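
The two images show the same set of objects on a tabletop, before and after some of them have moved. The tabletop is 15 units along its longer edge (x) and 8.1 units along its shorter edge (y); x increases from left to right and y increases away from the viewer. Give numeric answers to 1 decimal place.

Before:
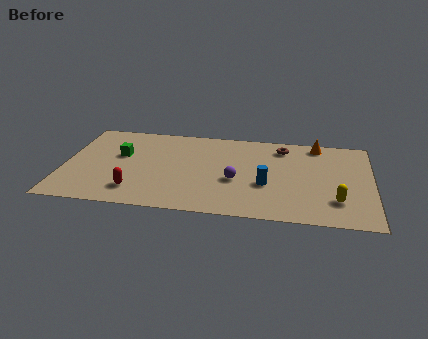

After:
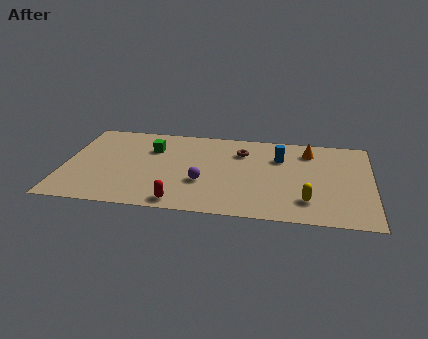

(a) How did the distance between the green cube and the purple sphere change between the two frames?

-2.1

Before: roughly 5.9 units apart; after: 3.8. That's 2.1 units closer together.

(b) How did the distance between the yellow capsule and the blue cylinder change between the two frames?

+0.5

They were about 3.5 units apart before and 4.0 after — 0.5 units further apart.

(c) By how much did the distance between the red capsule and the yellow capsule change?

-3.5

The distance was about 9.7 in the first image and 6.2 in the second, so they moved 3.5 units closer together.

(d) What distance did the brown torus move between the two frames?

2.1

The brown torus moved from about (10.6, 6.7) to (8.6, 6.0), a distance of √(2.0² + 0.7²) ≈ 2.1.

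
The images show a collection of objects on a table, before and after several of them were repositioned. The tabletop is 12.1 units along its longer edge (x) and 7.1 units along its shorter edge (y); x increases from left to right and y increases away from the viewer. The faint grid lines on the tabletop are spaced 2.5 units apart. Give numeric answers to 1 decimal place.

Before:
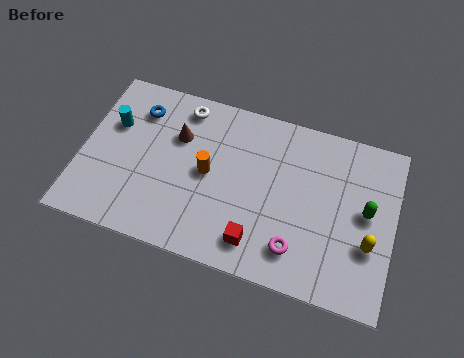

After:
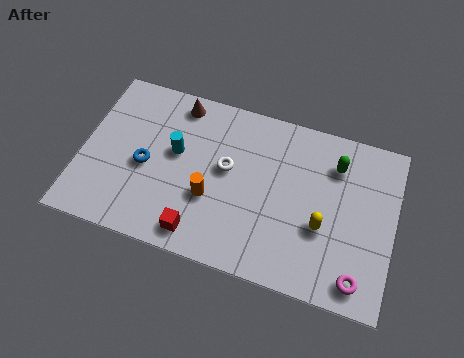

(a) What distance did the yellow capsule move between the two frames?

1.8

From (11.2, 2.5) to (9.4, 2.7), the yellow capsule covered √(1.8² + 0.2²) ≈ 1.8 units.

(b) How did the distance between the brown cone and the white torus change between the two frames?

+1.7

The distance was about 1.3 in the first image and 3.0 in the second, so they moved 1.7 units further apart.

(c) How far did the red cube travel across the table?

2.2

From (7.0, 1.3) to (4.8, 1.0), the red cube covered √(2.2² + 0.3²) ≈ 2.2 units.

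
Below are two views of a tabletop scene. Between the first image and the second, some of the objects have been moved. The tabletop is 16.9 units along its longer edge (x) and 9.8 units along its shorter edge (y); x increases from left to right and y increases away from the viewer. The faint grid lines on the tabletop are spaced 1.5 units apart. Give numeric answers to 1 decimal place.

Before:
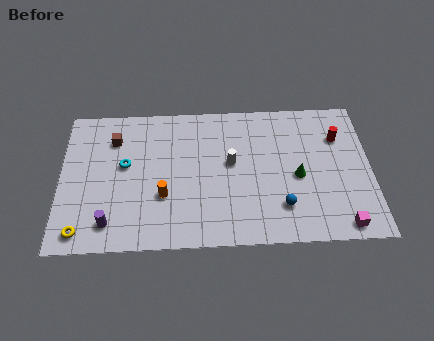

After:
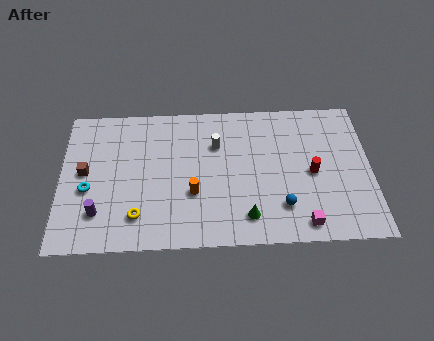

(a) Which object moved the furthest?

the green cone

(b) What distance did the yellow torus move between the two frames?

3.1

From (1.2, 1.2) to (4.2, 2.1), the yellow torus covered √(3.0² + 0.9²) ≈ 3.1 units.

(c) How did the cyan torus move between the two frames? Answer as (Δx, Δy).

(-2.0, -1.6)

From the two frames, the cyan torus sits at roughly (3.5, 5.6) before and (1.5, 4.0) after.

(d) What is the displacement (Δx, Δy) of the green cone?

(-2.8, -2.6)

The green cone was at about (12.9, 4.4) and moved to about (10.1, 1.8).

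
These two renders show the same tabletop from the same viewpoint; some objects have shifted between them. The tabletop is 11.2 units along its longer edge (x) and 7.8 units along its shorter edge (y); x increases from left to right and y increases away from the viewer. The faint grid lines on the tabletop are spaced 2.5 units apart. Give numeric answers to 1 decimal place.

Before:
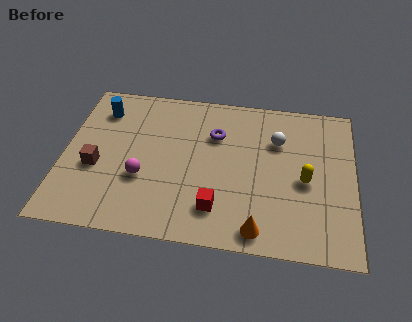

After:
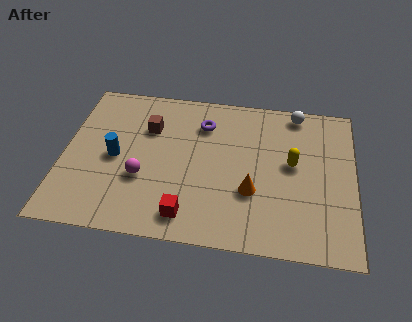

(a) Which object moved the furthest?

the brown cube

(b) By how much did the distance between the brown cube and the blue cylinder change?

-0.9

Before: roughly 3.0 units apart; after: 2.1. That's 0.9 units closer together.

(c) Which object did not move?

the magenta sphere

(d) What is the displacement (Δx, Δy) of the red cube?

(-1.1, -0.5)

The red cube was at about (6.0, 1.7) and moved to about (4.9, 1.2).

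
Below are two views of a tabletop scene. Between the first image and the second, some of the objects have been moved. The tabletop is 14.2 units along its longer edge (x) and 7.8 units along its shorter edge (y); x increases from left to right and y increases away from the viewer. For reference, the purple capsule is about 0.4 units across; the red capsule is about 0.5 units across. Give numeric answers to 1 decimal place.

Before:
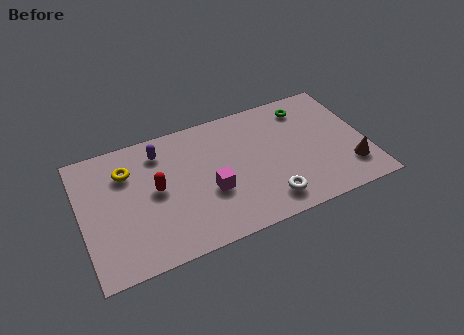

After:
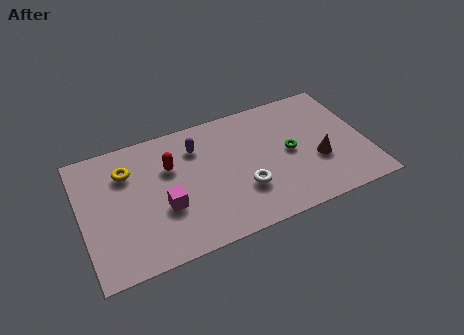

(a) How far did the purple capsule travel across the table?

1.8

The purple capsule was near (4.1, 6.3) before and (5.9, 5.9) after, so it travelled √(1.8² + 0.4²) ≈ 1.8 units.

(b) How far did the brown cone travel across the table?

1.8

From (13.2, 1.9) to (11.7, 2.9), the brown cone covered √(1.5² + 1.0²) ≈ 1.8 units.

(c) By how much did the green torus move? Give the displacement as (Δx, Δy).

(-1.1, -2.5)

The green torus started near (11.5, 6.4) and ended near (10.4, 3.9).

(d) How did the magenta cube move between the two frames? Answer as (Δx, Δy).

(-2.3, -0.1)

The magenta cube started near (6.3, 3.0) and ended near (4.0, 2.9).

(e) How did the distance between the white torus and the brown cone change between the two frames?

-0.4

Before: roughly 4.2 units apart; after: 3.8. That's 0.4 units closer together.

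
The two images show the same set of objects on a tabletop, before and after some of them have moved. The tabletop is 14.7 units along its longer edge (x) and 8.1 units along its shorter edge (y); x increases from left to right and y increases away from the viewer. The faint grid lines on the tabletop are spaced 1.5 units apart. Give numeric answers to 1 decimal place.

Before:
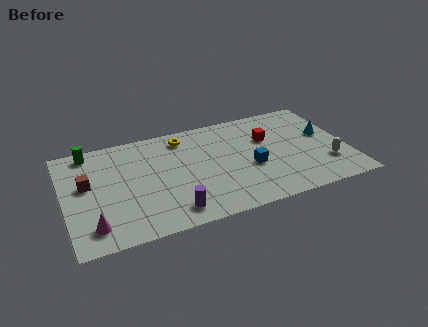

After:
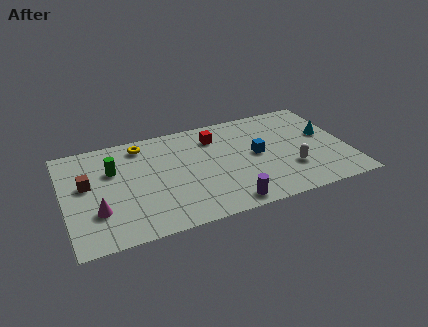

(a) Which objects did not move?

the brown cube and the cyan cone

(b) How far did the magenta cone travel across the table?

1.0

From (1.3, 1.5) to (1.6, 2.5), the magenta cone covered √(0.3² + 1.0²) ≈ 1.0 units.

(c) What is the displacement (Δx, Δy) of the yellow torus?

(-2.2, 0.1)

From the two frames, the yellow torus sits at roughly (6.4, 6.8) before and (4.2, 6.9) after.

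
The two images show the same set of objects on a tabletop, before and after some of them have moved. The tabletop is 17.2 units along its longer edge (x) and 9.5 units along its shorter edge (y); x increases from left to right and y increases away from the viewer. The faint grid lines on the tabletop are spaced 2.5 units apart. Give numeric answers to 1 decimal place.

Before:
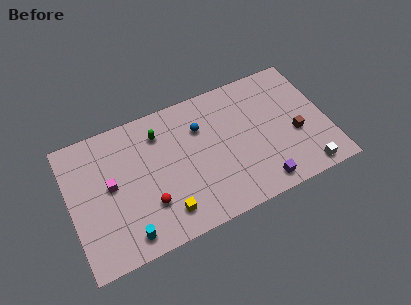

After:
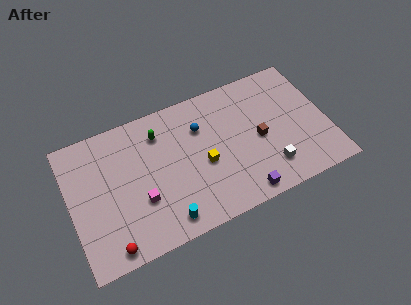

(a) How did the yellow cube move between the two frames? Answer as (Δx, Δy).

(2.8, 2.3)

The yellow cube was at about (6.0, 1.8) and moved to about (8.8, 4.1).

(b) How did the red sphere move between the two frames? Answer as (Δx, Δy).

(-2.8, -1.8)

From the two frames, the red sphere sits at roughly (5.0, 2.8) before and (2.2, 1.0) after.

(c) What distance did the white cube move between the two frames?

2.5

The white cube moved from about (15.3, 1.0) to (13.0, 2.1), a distance of √(2.3² + 1.1²) ≈ 2.5.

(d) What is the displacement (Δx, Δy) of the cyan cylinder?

(2.5, 0.0)

The cyan cylinder started near (3.4, 1.3) and ended near (5.9, 1.3).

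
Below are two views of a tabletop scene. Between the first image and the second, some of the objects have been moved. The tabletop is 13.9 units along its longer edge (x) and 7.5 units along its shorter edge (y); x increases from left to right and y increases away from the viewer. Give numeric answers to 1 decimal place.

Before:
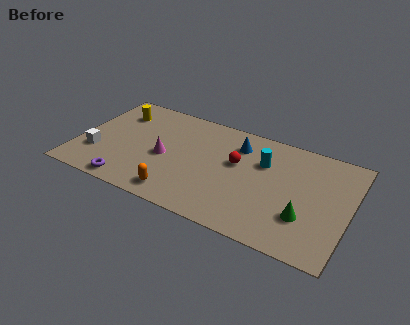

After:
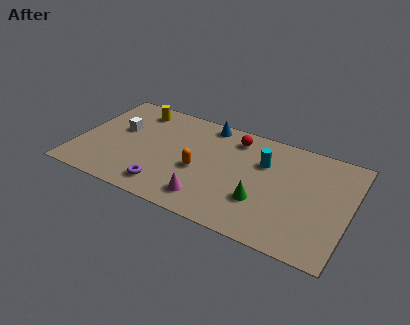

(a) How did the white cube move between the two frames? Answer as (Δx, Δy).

(0.9, 2.2)

The white cube started near (1.1, 2.3) and ended near (2.0, 4.5).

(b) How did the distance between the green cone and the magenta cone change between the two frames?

-4.6

They were about 7.4 units apart before and 2.8 after — 4.6 units closer together.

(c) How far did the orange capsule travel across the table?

2.2

The orange capsule was near (5.5, 1.1) before and (6.3, 3.2) after, so it travelled √(0.8² + 2.1²) ≈ 2.2 units.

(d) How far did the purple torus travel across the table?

1.9

The purple torus moved from about (3.0, 0.8) to (4.8, 1.3), a distance of √(1.8² + 0.5²) ≈ 1.9.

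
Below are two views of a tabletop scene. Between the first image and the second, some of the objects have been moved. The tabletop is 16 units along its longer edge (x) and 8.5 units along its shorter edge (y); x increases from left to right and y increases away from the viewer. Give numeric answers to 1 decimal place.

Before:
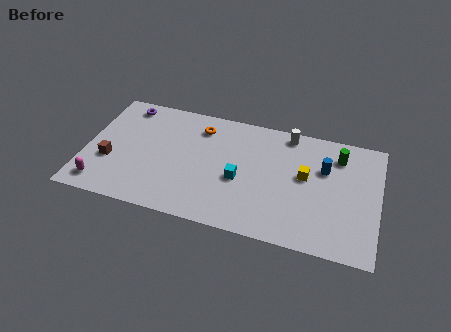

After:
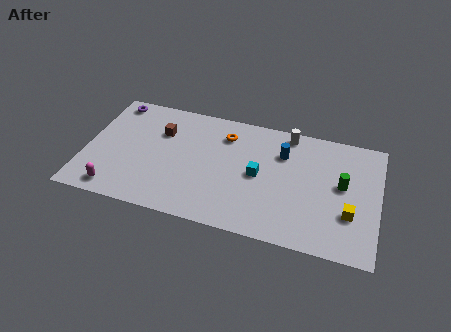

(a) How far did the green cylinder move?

2.0

The green cylinder was near (13.7, 6.7) before and (14.0, 4.7) after, so it travelled √(0.3² + 2.0²) ≈ 2.0 units.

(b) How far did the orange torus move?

1.4

From (6.1, 6.8) to (7.5, 6.6), the orange torus covered √(1.4² + 0.2²) ≈ 1.4 units.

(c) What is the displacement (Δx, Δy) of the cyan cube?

(1.0, 0.6)

The cyan cube started near (8.5, 3.6) and ended near (9.5, 4.2).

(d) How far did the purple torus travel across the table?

0.7

The purple torus moved from about (1.9, 7.4) to (1.2, 7.5), a distance of √(0.7² + 0.1²) ≈ 0.7.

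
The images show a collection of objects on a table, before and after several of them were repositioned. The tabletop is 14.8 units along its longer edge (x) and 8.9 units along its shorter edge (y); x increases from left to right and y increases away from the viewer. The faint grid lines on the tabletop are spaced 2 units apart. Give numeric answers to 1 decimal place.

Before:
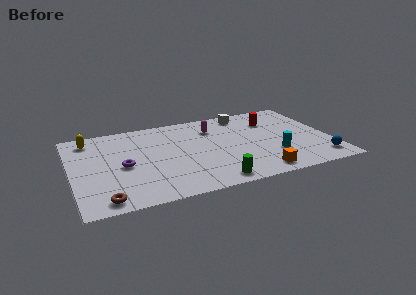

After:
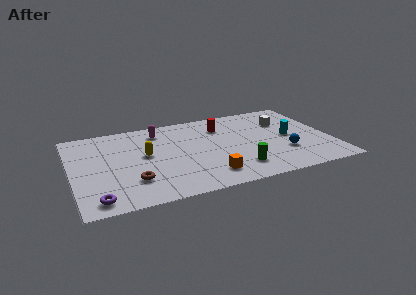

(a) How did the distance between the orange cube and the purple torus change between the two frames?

-1.7

They were about 8.0 units apart before and 6.3 after — 1.7 units closer together.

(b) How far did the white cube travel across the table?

2.7

The white cube was near (10.2, 7.7) before and (12.4, 6.2) after, so it travelled √(2.2² + 1.5²) ≈ 2.7 units.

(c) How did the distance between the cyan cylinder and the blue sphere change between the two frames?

-1.1

Before: roughly 2.8 units apart; after: 1.7. That's 1.1 units closer together.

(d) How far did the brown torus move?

2.2

The brown torus was near (1.6, 1.0) before and (3.3, 2.4) after, so it travelled √(1.7² + 1.4²) ≈ 2.2 units.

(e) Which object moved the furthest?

the yellow capsule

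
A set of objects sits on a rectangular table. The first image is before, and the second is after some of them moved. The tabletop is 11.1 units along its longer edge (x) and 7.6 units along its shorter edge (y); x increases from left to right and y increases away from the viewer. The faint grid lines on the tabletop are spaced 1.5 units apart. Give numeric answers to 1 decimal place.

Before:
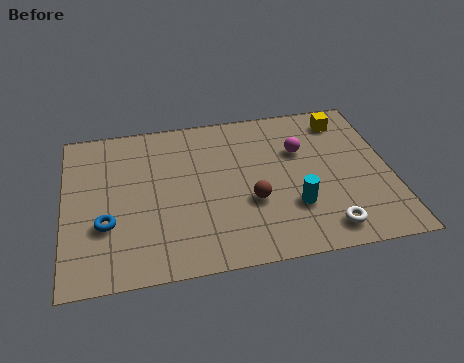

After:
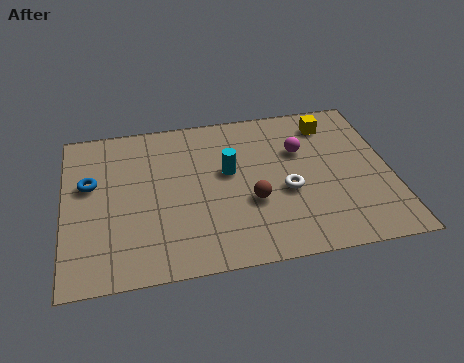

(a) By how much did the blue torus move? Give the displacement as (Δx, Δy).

(-0.5, 2.0)

From the two frames, the blue torus sits at roughly (1.4, 2.6) before and (0.9, 4.6) after.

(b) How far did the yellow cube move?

0.5

The yellow cube moved from about (9.7, 6.3) to (9.2, 6.2), a distance of √(0.5² + 0.1²) ≈ 0.5.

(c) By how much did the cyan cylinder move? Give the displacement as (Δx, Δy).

(-2.1, 2.1)

The cyan cylinder started near (7.7, 2.3) and ended near (5.6, 4.4).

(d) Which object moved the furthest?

the cyan cylinder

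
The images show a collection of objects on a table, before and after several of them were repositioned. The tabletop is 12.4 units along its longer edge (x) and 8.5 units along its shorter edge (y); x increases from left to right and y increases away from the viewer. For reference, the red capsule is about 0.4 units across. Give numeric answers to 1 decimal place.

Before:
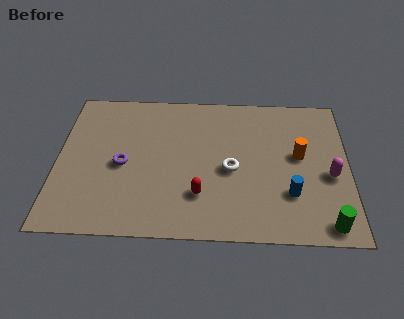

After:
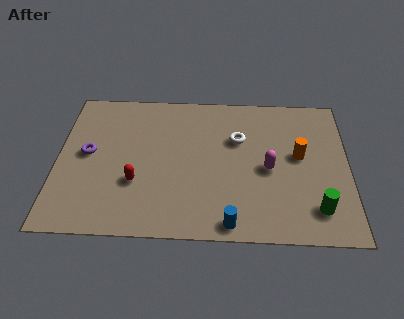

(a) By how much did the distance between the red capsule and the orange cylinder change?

+2.3

Before: roughly 4.8 units apart; after: 7.1. That's 2.3 units further apart.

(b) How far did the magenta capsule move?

2.6

The magenta capsule moved from about (11.6, 3.6) to (9.0, 3.9), a distance of √(2.6² + 0.3²) ≈ 2.6.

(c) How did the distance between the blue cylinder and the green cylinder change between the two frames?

+1.5

They were about 2.2 units apart before and 3.7 after — 1.5 units further apart.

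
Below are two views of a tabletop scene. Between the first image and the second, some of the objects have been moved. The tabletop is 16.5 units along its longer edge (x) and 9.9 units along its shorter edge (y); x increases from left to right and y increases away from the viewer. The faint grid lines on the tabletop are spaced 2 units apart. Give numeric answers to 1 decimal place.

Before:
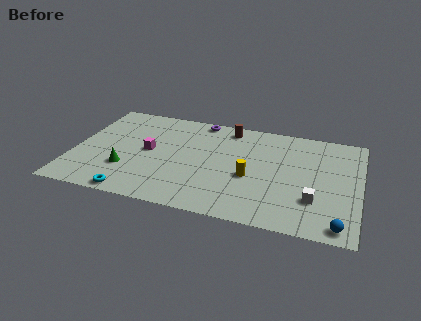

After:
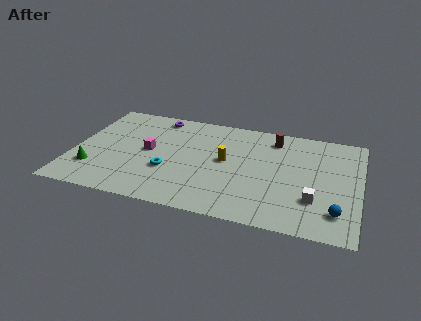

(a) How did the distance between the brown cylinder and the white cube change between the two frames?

-1.9

The distance was about 7.8 in the first image and 5.9 in the second, so they moved 1.9 units closer together.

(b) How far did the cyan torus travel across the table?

3.2

The cyan torus moved from about (3.8, 0.8) to (5.6, 3.5), a distance of √(1.8² + 2.7²) ≈ 3.2.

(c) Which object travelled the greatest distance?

the cyan torus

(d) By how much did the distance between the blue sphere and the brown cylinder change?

-3.0

Before: roughly 10.2 units apart; after: 7.2. That's 3.0 units closer together.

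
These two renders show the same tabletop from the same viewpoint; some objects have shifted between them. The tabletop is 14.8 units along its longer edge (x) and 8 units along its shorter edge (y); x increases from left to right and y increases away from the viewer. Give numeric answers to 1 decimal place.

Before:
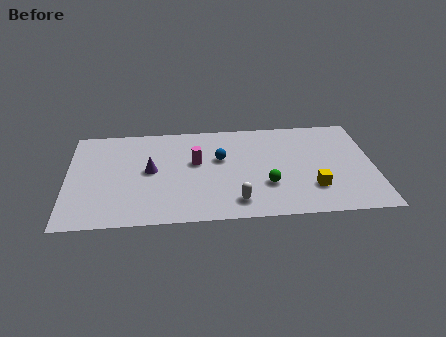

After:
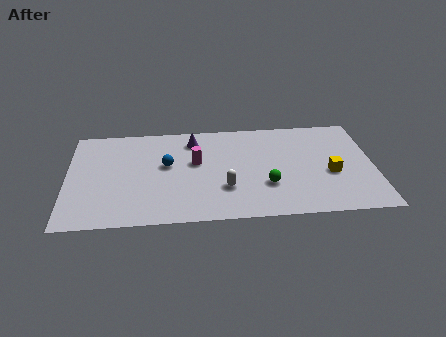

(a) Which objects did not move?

the green sphere and the magenta cylinder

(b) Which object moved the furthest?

the purple cone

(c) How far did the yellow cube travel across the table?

1.4

The yellow cube was near (11.8, 2.2) before and (12.7, 3.3) after, so it travelled √(0.9² + 1.1²) ≈ 1.4 units.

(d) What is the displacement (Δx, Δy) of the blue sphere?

(-2.6, -0.3)

From the two frames, the blue sphere sits at roughly (7.4, 4.9) before and (4.8, 4.6) after.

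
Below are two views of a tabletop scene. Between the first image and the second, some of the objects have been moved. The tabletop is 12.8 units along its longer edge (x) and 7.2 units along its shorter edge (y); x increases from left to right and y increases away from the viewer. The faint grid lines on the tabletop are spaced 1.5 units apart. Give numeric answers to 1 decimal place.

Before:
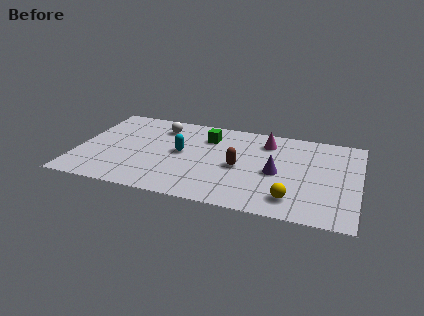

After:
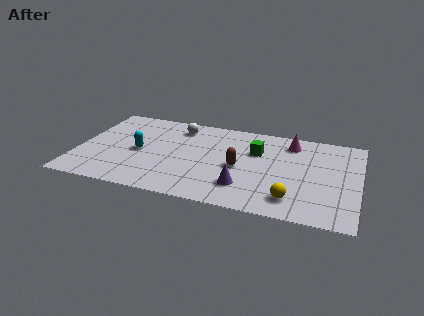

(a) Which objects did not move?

the yellow sphere and the brown capsule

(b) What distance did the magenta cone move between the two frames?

1.1

The magenta cone moved from about (8.5, 5.7) to (9.6, 5.9), a distance of √(1.1² + 0.2²) ≈ 1.1.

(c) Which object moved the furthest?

the green cube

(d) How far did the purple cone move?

2.1

From (9.1, 3.3) to (7.7, 1.8), the purple cone covered √(1.4² + 1.5²) ≈ 2.1 units.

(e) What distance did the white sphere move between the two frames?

0.8

From (3.6, 5.7) to (4.4, 5.9), the white sphere covered √(0.8² + 0.2²) ≈ 0.8 units.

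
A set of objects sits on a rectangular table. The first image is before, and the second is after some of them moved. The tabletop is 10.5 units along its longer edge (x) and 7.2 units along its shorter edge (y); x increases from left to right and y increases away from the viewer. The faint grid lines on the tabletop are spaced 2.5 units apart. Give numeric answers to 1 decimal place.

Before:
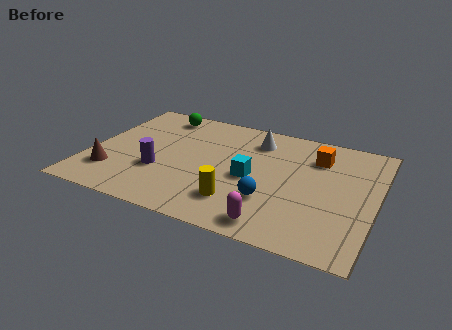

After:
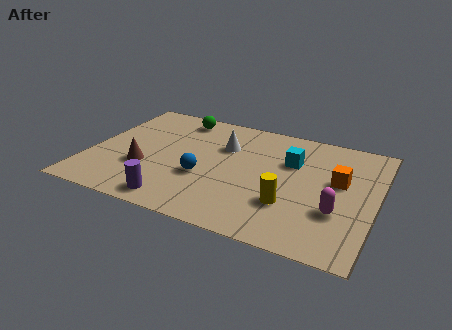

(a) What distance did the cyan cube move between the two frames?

2.0

The cyan cube moved from about (6.0, 3.3) to (7.3, 4.8), a distance of √(1.3² + 1.5²) ≈ 2.0.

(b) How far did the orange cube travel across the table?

1.5

The orange cube was near (8.2, 5.4) before and (9.1, 4.2) after, so it travelled √(0.9² + 1.2²) ≈ 1.5 units.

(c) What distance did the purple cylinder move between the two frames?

1.8

The purple cylinder was near (2.7, 2.5) before and (3.5, 0.9) after, so it travelled √(0.8² + 1.6²) ≈ 1.8 units.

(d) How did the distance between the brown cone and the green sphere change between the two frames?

-0.8

Before: roughly 4.6 units apart; after: 3.8. That's 0.8 units closer together.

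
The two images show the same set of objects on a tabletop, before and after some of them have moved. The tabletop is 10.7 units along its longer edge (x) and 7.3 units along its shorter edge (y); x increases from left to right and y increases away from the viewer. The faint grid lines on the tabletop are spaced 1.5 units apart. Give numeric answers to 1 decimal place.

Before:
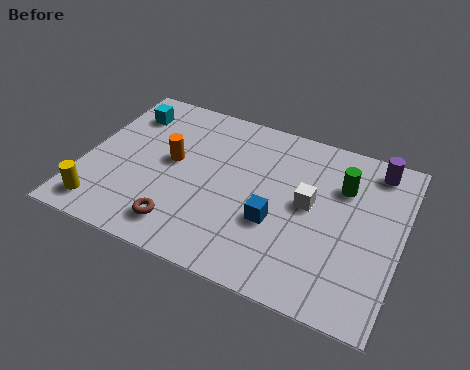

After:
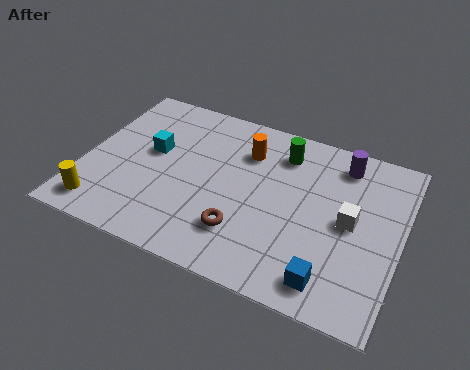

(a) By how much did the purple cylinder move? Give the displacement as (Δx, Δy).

(-1.1, -0.2)

From the two frames, the purple cylinder sits at roughly (9.6, 6.3) before and (8.5, 6.1) after.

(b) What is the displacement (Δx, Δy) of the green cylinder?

(-2.1, 0.7)

The green cylinder was at about (8.6, 5.1) and moved to about (6.5, 5.8).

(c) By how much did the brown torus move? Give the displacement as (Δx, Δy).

(2.0, 0.6)

The brown torus was at about (3.6, 1.3) and moved to about (5.6, 1.9).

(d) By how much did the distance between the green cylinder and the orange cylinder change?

-4.5

They were about 5.8 units apart before and 1.3 after — 4.5 units closer together.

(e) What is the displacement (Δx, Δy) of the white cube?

(1.4, -0.2)

The white cube was at about (7.6, 3.9) and moved to about (9.0, 3.7).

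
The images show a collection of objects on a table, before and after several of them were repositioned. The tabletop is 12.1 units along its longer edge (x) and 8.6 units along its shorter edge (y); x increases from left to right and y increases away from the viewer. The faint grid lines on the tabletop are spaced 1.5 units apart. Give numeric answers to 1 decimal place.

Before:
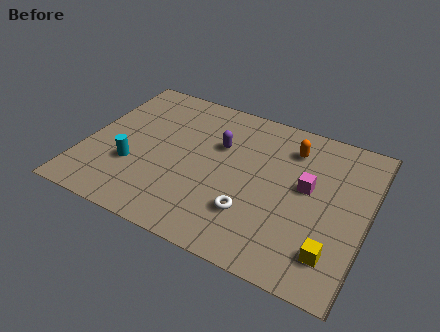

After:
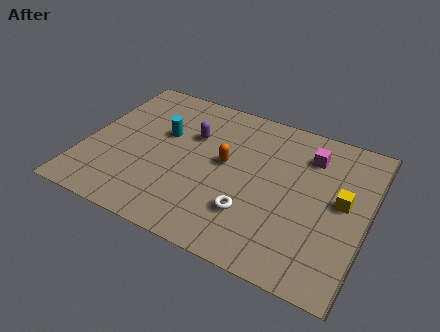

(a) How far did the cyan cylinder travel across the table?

2.6

The cyan cylinder moved from about (2.2, 2.9) to (3.2, 5.3), a distance of √(1.0² + 2.4²) ≈ 2.6.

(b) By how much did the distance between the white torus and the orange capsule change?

-1.8

They were about 4.5 units apart before and 2.7 after — 1.8 units closer together.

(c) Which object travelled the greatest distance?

the orange capsule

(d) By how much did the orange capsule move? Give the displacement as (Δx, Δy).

(-2.6, -2.0)

The orange capsule was at about (8.6, 6.7) and moved to about (6.0, 4.7).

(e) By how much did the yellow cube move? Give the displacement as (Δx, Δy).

(0.1, 2.8)

From the two frames, the yellow cube sits at roughly (10.9, 1.8) before and (11.0, 4.6) after.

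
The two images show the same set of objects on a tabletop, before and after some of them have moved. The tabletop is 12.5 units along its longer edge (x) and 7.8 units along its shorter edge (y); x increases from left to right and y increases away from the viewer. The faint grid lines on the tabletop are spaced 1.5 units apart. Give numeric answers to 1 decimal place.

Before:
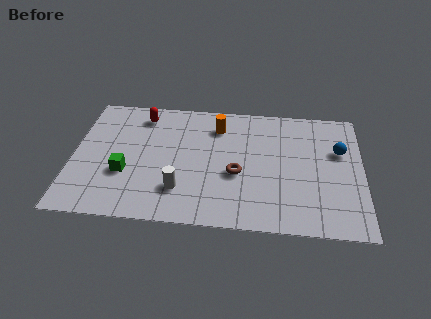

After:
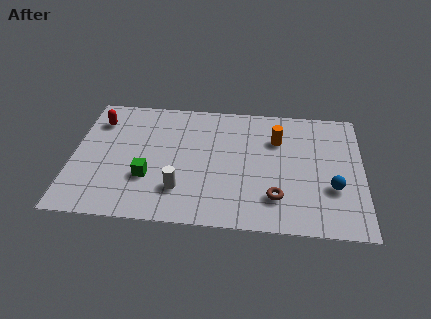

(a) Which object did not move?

the white cylinder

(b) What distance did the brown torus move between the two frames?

2.1

From (7.1, 3.2) to (8.8, 1.9), the brown torus covered √(1.7² + 1.3²) ≈ 2.1 units.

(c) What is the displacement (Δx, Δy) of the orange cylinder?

(2.6, -0.6)

The orange cylinder started near (6.2, 6.1) and ended near (8.8, 5.5).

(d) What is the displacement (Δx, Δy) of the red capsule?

(-1.9, -0.5)

From the two frames, the red capsule sits at roughly (2.9, 6.5) before and (1.0, 6.0) after.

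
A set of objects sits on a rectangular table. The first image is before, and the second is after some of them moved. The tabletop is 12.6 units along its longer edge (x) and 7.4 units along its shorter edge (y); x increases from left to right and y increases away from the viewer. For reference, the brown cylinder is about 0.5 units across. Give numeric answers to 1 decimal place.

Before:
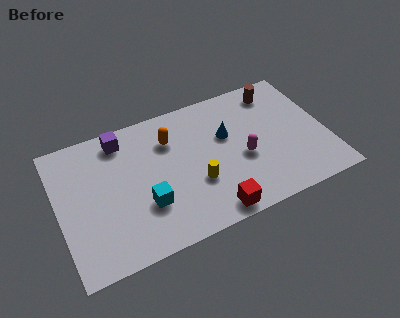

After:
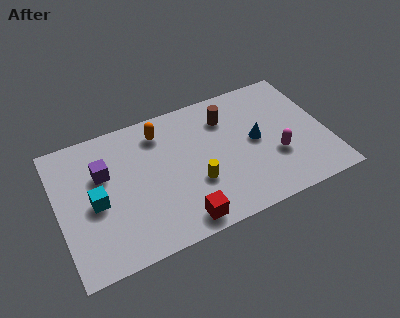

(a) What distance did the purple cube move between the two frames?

1.8

From (3.2, 6.3) to (2.2, 4.8), the purple cube covered √(1.0² + 1.5²) ≈ 1.8 units.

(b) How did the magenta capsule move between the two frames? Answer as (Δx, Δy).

(1.5, -0.5)

The magenta capsule started near (8.6, 3.1) and ended near (10.1, 2.6).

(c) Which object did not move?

the yellow cylinder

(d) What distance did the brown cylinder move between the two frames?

2.6

The brown cylinder moved from about (10.6, 6.2) to (8.1, 5.6), a distance of √(2.5² + 0.6²) ≈ 2.6.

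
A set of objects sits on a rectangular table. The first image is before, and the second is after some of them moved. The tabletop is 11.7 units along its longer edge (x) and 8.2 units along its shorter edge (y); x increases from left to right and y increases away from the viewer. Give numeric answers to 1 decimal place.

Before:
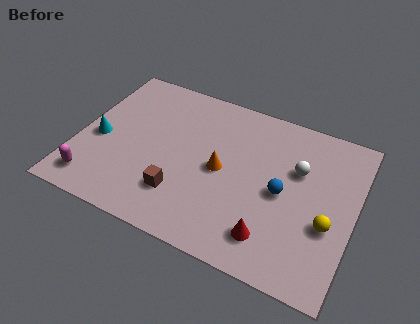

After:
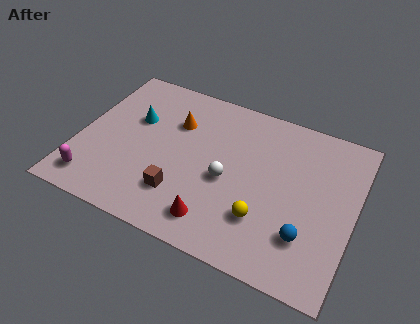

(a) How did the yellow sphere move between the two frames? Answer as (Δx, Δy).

(-2.6, -0.8)

From the two frames, the yellow sphere sits at roughly (10.7, 3.1) before and (8.1, 2.3) after.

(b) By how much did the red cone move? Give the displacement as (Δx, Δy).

(-2.3, -0.2)

The red cone was at about (8.5, 1.6) and moved to about (6.2, 1.4).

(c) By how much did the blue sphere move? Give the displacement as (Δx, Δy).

(1.2, -1.7)

The blue sphere started near (8.7, 3.9) and ended near (9.9, 2.2).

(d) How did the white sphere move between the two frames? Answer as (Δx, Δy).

(-2.8, -1.7)

The white sphere started near (9.2, 5.3) and ended near (6.4, 3.6).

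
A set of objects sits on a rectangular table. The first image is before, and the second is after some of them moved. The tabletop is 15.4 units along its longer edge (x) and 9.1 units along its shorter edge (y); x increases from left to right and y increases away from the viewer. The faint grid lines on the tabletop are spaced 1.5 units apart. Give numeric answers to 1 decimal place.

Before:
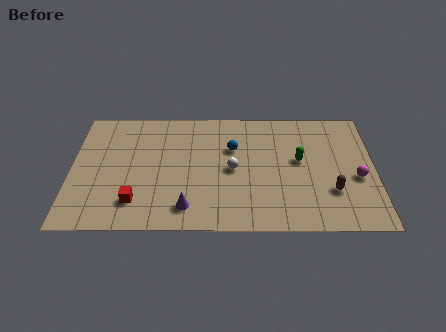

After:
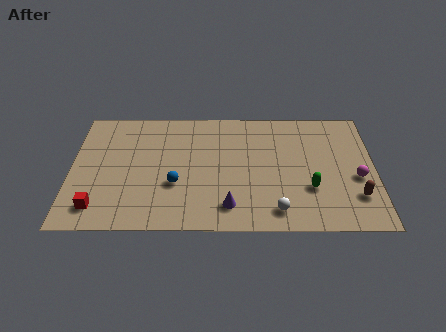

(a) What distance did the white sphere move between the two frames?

3.7

The white sphere moved from about (8.2, 4.4) to (10.4, 1.4), a distance of √(2.2² + 3.0²) ≈ 3.7.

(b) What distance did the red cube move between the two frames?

1.9

The red cube moved from about (3.3, 2.0) to (1.4, 1.6), a distance of √(1.9² + 0.4²) ≈ 1.9.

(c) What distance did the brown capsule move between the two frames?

1.3

The brown capsule was near (13.2, 2.8) before and (14.4, 2.4) after, so it travelled √(1.2² + 0.4²) ≈ 1.3 units.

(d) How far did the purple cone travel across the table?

2.1

From (5.9, 1.6) to (8.0, 1.7), the purple cone covered √(2.1² + 0.1²) ≈ 2.1 units.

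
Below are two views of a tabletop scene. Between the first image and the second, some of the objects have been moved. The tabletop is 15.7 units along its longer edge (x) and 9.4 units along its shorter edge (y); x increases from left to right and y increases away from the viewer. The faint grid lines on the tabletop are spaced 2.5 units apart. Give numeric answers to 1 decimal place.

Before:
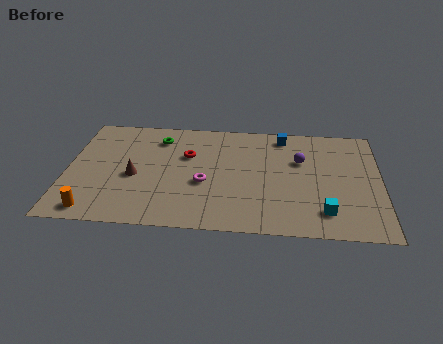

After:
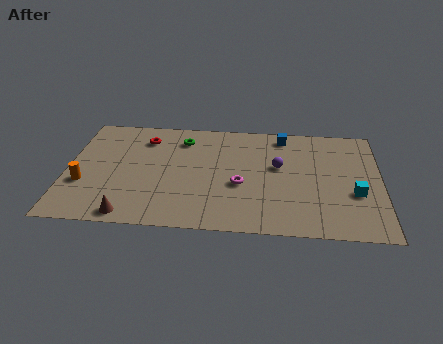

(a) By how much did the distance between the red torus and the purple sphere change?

+1.4

The distance was about 5.7 in the first image and 7.1 in the second, so they moved 1.4 units further apart.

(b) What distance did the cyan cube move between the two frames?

2.2

From (12.9, 1.9) to (14.4, 3.5), the cyan cube covered √(1.5² + 1.6²) ≈ 2.2 units.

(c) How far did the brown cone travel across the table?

3.2

The brown cone moved from about (3.4, 4.1) to (3.3, 0.9), a distance of √(0.1² + 3.2²) ≈ 3.2.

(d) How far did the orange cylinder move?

2.3

The orange cylinder moved from about (1.5, 1.1) to (0.9, 3.3), a distance of √(0.6² + 2.2²) ≈ 2.3.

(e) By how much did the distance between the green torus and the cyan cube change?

-0.5

They were about 10.1 units apart before and 9.6 after — 0.5 units closer together.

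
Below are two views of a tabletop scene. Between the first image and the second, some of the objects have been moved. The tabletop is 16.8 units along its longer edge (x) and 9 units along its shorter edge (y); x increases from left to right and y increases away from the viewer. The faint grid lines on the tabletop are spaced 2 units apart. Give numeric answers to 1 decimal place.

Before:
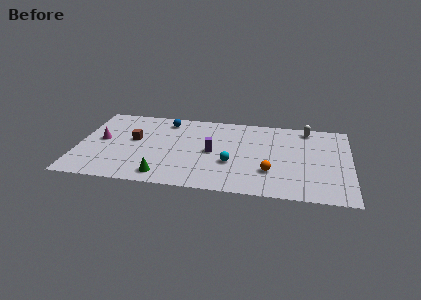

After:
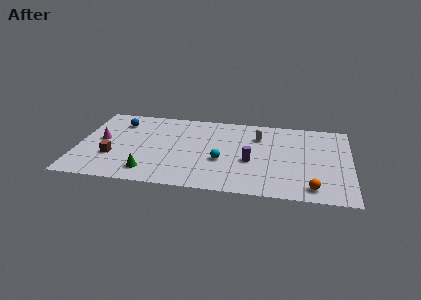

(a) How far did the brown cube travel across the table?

2.4

The brown cube moved from about (3.4, 5.1) to (2.2, 3.0), a distance of √(1.2² + 2.1²) ≈ 2.4.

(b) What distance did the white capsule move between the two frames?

3.3

From (14.1, 7.9) to (11.1, 6.6), the white capsule covered √(3.0² + 1.3²) ≈ 3.3 units.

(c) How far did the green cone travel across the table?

0.9

The green cone was near (5.4, 1.3) before and (4.5, 1.6) after, so it travelled √(0.9² + 0.3²) ≈ 0.9 units.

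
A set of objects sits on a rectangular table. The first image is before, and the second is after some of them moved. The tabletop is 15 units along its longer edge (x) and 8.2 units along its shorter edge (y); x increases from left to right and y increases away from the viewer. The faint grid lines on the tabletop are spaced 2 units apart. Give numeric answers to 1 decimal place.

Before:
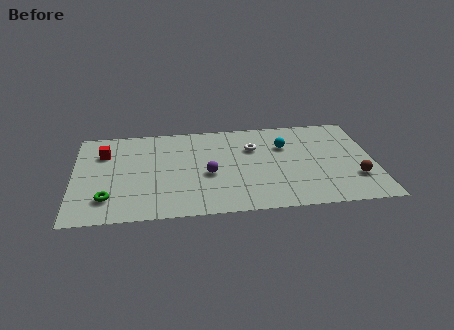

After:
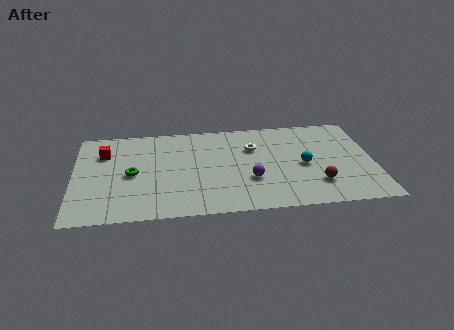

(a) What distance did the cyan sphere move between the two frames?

2.0

The cyan sphere moved from about (10.6, 5.6) to (11.5, 3.8), a distance of √(0.9² + 1.8²) ≈ 2.0.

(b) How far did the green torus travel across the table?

2.3

The green torus was near (1.7, 1.9) before and (2.9, 3.9) after, so it travelled √(1.2² + 2.0²) ≈ 2.3 units.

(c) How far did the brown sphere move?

1.9

The brown sphere was near (14.0, 2.4) before and (12.1, 2.1) after, so it travelled √(1.9² + 0.3²) ≈ 1.9 units.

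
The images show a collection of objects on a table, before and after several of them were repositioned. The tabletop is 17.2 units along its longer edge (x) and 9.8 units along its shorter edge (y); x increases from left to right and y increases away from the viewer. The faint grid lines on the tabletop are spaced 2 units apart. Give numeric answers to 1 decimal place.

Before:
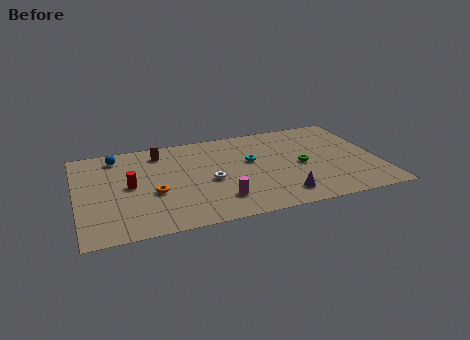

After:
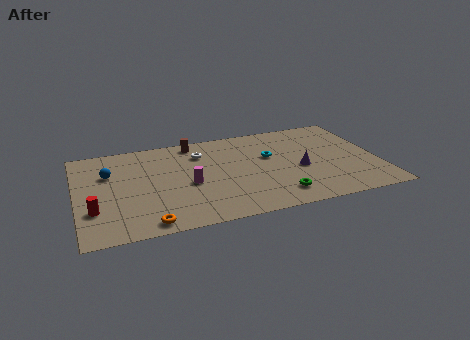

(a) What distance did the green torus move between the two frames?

3.2

The green torus was near (12.8, 4.6) before and (11.2, 1.8) after, so it travelled √(1.6² + 2.8²) ≈ 3.2 units.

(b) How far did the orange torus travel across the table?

2.9

The orange torus was near (4.3, 3.9) before and (3.8, 1.0) after, so it travelled √(0.5² + 2.9²) ≈ 2.9 units.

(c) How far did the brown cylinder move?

2.1

The brown cylinder moved from about (4.9, 8.1) to (6.9, 8.7), a distance of √(2.0² + 0.6²) ≈ 2.1.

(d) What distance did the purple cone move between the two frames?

2.8

The purple cone moved from about (11.4, 1.7) to (12.7, 4.2), a distance of √(1.3² + 2.5²) ≈ 2.8.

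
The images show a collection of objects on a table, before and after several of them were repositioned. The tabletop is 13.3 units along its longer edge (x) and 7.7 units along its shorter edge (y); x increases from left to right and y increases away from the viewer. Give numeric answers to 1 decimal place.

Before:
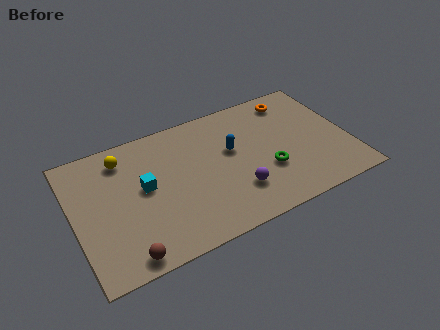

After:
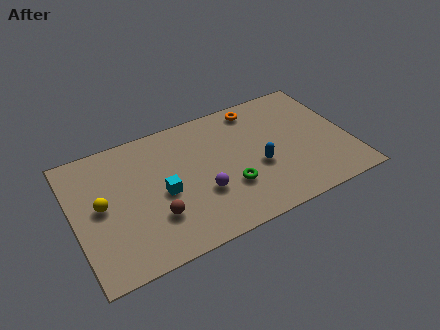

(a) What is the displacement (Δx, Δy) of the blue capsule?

(1.1, -1.5)

From the two frames, the blue capsule sits at roughly (7.7, 4.6) before and (8.8, 3.1) after.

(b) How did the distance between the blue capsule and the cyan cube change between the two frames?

+0.3

They were about 4.3 units apart before and 4.6 after — 0.3 units further apart.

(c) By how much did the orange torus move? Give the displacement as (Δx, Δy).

(-1.8, 0.2)

The orange torus was at about (11.0, 6.5) and moved to about (9.2, 6.7).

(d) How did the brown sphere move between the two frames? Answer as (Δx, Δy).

(1.6, 1.5)

The brown sphere was at about (2.1, 0.8) and moved to about (3.7, 2.3).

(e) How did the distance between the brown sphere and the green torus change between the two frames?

-3.7

The distance was about 7.3 in the first image and 3.6 in the second, so they moved 3.7 units closer together.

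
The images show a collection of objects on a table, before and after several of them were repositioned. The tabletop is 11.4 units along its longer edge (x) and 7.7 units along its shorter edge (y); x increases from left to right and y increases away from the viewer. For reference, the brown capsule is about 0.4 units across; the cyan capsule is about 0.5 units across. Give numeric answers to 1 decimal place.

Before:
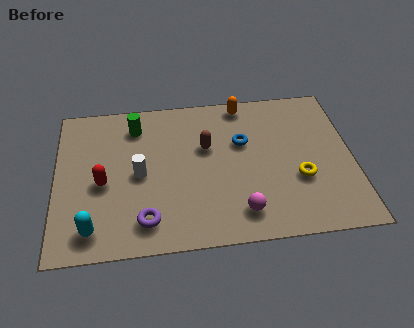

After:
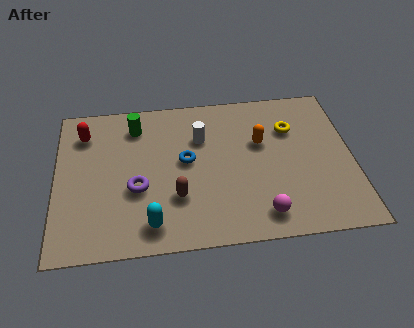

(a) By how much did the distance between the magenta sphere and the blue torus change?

+0.6

They were about 3.5 units apart before and 4.1 after — 0.6 units further apart.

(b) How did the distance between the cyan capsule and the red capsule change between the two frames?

+3.2

The distance was about 2.2 in the first image and 5.4 in the second, so they moved 3.2 units further apart.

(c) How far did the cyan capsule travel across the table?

2.2

The cyan capsule was near (1.4, 1.2) before and (3.6, 1.2) after, so it travelled √(2.2² + 0.0²) ≈ 2.2 units.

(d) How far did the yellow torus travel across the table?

2.6

From (9.3, 2.8) to (9.1, 5.4), the yellow torus covered √(0.2² + 2.6²) ≈ 2.6 units.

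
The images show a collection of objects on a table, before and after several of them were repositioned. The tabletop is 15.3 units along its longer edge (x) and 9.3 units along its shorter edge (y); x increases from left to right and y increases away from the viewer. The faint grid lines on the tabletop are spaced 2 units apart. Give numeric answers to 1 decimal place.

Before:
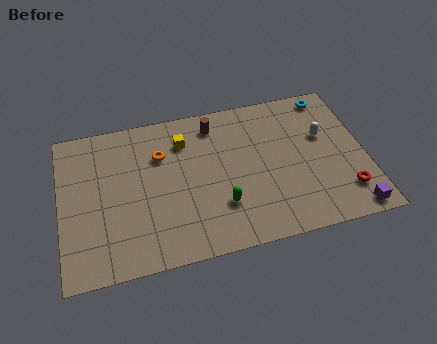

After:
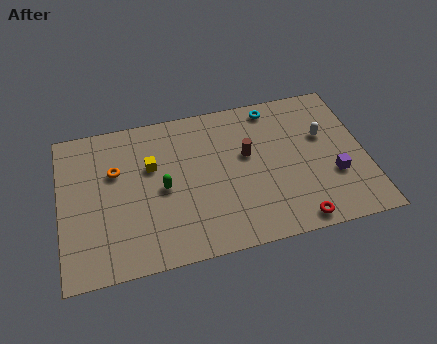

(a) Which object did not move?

the white capsule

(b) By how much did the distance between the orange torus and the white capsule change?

+2.3

Before: roughly 8.2 units apart; after: 10.5. That's 2.3 units further apart.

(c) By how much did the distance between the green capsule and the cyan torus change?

-1.2

Before: roughly 8.1 units apart; after: 6.9. That's 1.2 units closer together.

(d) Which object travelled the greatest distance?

the green capsule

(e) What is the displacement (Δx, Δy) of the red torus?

(-2.6, -1.2)

The red torus started near (14.1, 2.1) and ended near (11.5, 0.9).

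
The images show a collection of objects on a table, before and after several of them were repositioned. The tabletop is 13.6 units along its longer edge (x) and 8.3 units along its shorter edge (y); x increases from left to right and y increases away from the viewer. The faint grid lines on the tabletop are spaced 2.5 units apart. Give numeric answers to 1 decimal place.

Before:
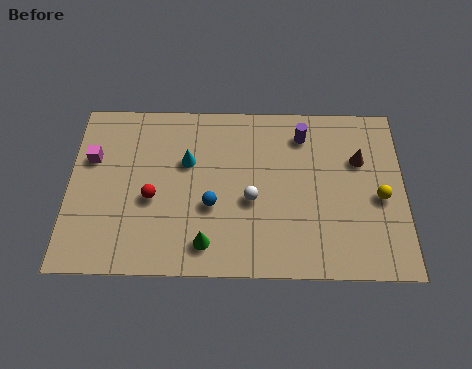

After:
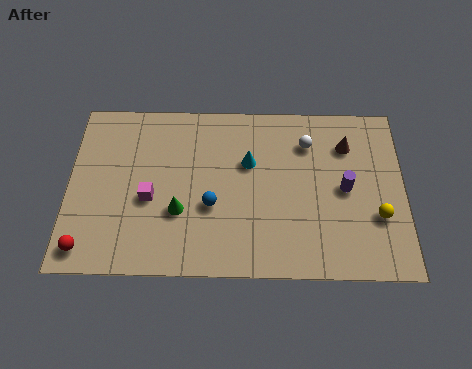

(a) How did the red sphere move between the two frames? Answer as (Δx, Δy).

(-2.6, -2.4)

The red sphere started near (3.4, 3.5) and ended near (0.8, 1.1).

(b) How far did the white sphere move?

3.6

The white sphere moved from about (7.4, 3.5) to (9.7, 6.3), a distance of √(2.3² + 2.8²) ≈ 3.6.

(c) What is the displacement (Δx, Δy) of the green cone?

(-1.1, 1.5)

The green cone started near (5.6, 1.4) and ended near (4.5, 2.9).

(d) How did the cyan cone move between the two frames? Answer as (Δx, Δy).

(2.5, 0.0)

The cyan cone started near (4.8, 5.3) and ended near (7.3, 5.3).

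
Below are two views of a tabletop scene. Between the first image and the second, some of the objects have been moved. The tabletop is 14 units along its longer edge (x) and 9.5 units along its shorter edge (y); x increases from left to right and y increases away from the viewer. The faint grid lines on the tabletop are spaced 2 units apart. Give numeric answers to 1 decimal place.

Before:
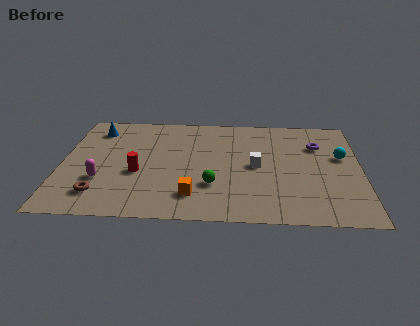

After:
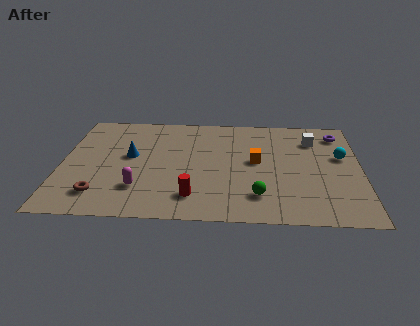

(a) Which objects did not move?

the brown torus and the cyan sphere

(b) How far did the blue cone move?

2.9

The blue cone was near (1.5, 7.7) before and (3.2, 5.3) after, so it travelled √(1.7² + 2.4²) ≈ 2.9 units.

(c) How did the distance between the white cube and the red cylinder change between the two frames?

+2.1

Before: roughly 5.6 units apart; after: 7.7. That's 2.1 units further apart.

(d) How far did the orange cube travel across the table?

4.2

The orange cube was near (6.2, 2.0) before and (9.1, 5.1) after, so it travelled √(2.9² + 3.1²) ≈ 4.2 units.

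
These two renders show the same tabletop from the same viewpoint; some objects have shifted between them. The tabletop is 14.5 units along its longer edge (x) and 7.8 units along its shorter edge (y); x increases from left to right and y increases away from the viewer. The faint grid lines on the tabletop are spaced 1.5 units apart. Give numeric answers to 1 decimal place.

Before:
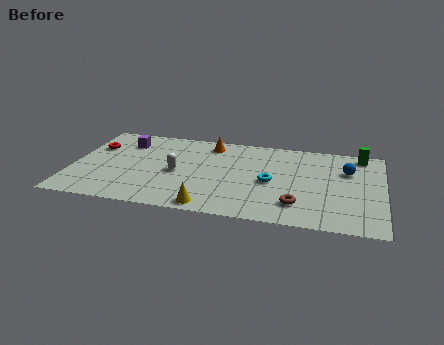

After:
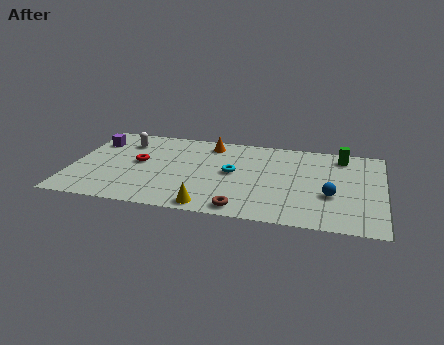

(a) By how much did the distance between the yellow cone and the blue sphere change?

-1.8

They were about 7.7 units apart before and 5.9 after — 1.8 units closer together.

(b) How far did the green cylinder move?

0.9

From (13.4, 6.9) to (12.5, 6.6), the green cylinder covered √(0.9² + 0.3²) ≈ 0.9 units.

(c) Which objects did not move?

the yellow cone and the orange cone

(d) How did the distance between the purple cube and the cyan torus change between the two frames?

-0.6

Before: roughly 7.4 units apart; after: 6.8. That's 0.6 units closer together.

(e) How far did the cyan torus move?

1.9

The cyan torus moved from about (9.3, 3.6) to (7.5, 4.1), a distance of √(1.8² + 0.5²) ≈ 1.9.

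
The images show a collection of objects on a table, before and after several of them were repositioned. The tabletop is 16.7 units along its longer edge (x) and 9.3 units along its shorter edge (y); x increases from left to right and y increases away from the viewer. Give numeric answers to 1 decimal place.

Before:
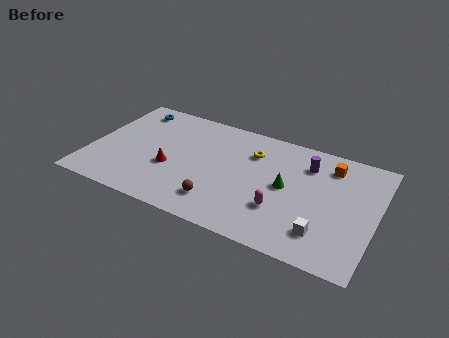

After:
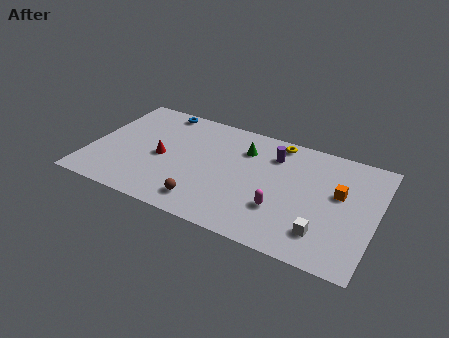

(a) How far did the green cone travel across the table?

3.4

The green cone moved from about (11.5, 4.8) to (8.8, 6.9), a distance of √(2.7² + 2.1²) ≈ 3.4.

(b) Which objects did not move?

the white cube and the magenta capsule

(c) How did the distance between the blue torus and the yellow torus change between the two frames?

-0.4

The distance was about 7.5 in the first image and 7.1 in the second, so they moved 0.4 units closer together.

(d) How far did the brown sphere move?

0.9

The brown sphere moved from about (7.9, 2.0) to (7.1, 1.6), a distance of √(0.8² + 0.4²) ≈ 0.9.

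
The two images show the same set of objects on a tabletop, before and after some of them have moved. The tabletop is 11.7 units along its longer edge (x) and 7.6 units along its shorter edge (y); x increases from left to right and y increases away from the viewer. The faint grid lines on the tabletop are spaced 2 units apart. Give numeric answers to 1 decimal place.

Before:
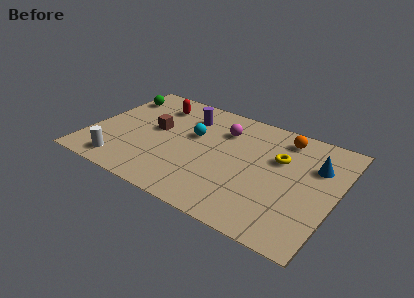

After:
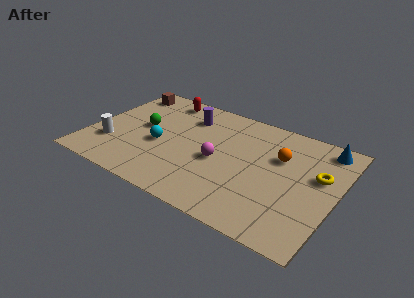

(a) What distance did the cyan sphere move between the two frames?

2.0

From (4.8, 4.6) to (3.4, 3.2), the cyan sphere covered √(1.4² + 1.4²) ≈ 2.0 units.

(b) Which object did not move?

the purple cylinder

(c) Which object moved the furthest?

the brown cube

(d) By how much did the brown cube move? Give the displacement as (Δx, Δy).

(-2.0, 2.2)

The brown cube started near (3.0, 4.2) and ended near (1.0, 6.4).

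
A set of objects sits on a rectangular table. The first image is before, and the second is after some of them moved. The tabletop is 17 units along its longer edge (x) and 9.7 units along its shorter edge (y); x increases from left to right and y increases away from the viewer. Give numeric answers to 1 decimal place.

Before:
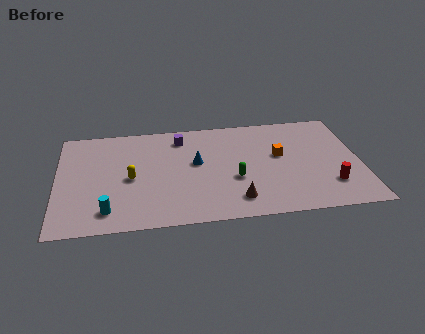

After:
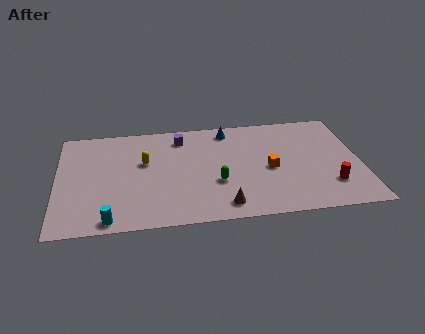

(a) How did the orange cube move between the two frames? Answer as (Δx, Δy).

(-0.6, -1.2)

The orange cube was at about (12.5, 5.6) and moved to about (11.9, 4.4).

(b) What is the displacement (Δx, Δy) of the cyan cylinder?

(0.1, -0.8)

The cyan cylinder was at about (2.8, 1.7) and moved to about (2.9, 0.9).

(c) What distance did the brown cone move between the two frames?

0.8

The brown cone moved from about (9.9, 1.8) to (9.2, 1.4), a distance of √(0.7² + 0.4²) ≈ 0.8.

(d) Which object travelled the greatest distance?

the blue cone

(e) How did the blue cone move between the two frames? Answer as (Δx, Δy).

(1.9, 2.9)

The blue cone was at about (7.8, 5.5) and moved to about (9.7, 8.4).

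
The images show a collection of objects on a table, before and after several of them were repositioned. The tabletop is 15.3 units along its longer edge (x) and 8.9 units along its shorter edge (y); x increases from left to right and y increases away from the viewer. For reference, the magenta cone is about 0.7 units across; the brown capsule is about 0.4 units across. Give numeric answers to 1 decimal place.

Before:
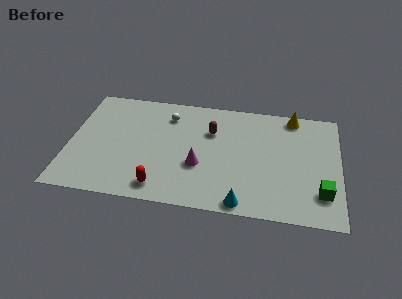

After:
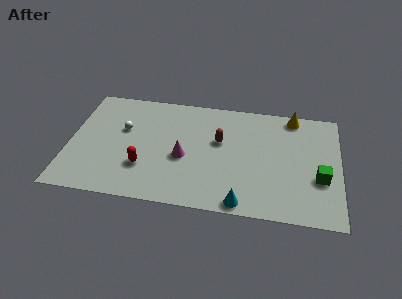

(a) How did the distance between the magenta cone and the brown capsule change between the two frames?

-0.3

Before: roughly 2.9 units apart; after: 2.6. That's 0.3 units closer together.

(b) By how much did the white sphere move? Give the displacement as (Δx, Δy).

(-2.5, -1.5)

The white sphere started near (5.5, 7.0) and ended near (3.0, 5.5).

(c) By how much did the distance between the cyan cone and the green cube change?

+0.4

Before: roughly 4.6 units apart; after: 5.0. That's 0.4 units further apart.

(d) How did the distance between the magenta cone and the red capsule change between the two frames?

-0.4

Before: roughly 2.9 units apart; after: 2.5. That's 0.4 units closer together.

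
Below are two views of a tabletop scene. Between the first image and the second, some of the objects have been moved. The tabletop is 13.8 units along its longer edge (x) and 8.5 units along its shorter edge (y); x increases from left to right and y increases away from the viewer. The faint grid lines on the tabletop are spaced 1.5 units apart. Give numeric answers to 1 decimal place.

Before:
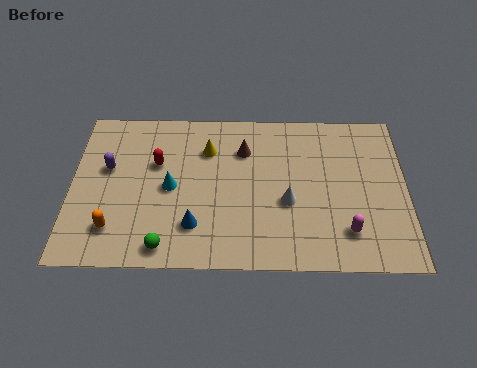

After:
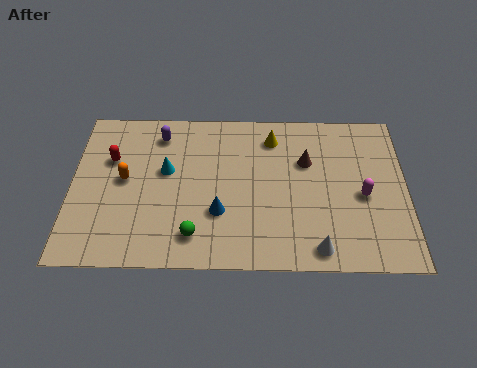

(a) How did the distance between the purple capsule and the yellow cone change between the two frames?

+0.5

They were about 4.2 units apart before and 4.7 after — 0.5 units further apart.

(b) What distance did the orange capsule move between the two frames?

2.6

From (1.8, 1.9) to (2.2, 4.5), the orange capsule covered √(0.4² + 2.6²) ≈ 2.6 units.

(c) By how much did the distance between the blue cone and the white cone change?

+0.4

Before: roughly 4.0 units apart; after: 4.4. That's 0.4 units further apart.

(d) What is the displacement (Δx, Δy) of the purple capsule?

(2.1, 1.9)

From the two frames, the purple capsule sits at roughly (1.5, 5.1) before and (3.6, 7.0) after.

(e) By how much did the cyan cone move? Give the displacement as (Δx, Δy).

(-0.2, 0.9)

The cyan cone was at about (4.1, 4.1) and moved to about (3.9, 5.0).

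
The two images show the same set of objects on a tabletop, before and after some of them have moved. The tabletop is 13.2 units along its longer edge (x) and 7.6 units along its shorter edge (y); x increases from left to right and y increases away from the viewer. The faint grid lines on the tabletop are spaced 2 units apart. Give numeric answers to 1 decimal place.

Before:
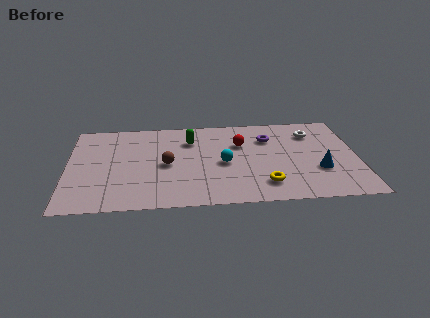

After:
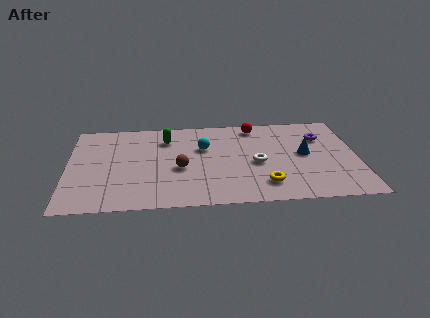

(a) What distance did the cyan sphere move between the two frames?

1.7

The cyan sphere moved from about (7.1, 3.5) to (6.2, 4.9), a distance of √(0.9² + 1.4²) ≈ 1.7.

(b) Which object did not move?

the yellow torus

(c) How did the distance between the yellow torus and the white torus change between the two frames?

-3.0

The distance was about 4.8 in the first image and 1.8 in the second, so they moved 3.0 units closer together.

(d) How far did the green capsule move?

1.1

The green capsule moved from about (5.6, 5.6) to (4.5, 5.8), a distance of √(1.1² + 0.2²) ≈ 1.1.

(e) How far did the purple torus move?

2.4

The purple torus moved from about (9.2, 5.5) to (11.6, 5.4), a distance of √(2.4² + 0.1²) ≈ 2.4.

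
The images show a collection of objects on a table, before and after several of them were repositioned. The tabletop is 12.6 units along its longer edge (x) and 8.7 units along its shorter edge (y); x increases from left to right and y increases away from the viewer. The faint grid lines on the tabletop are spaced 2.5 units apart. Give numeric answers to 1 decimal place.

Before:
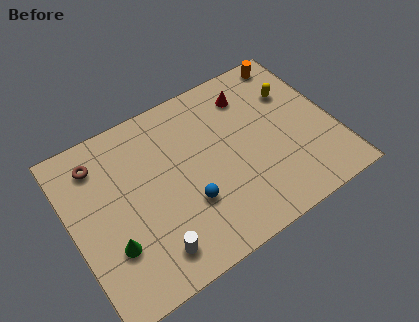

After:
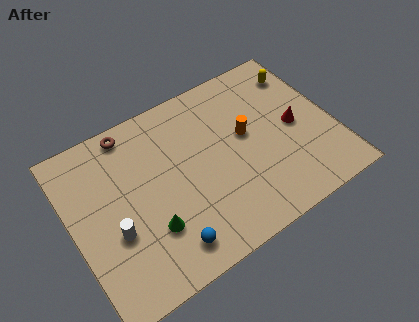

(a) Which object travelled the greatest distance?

the orange cylinder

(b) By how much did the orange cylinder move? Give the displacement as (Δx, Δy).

(-2.8, -2.9)

From the two frames, the orange cylinder sits at roughly (11.3, 7.8) before and (8.5, 4.9) after.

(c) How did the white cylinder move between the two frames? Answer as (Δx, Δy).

(-1.5, 1.8)

From the two frames, the white cylinder sits at roughly (3.3, 1.5) before and (1.8, 3.3) after.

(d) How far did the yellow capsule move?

1.1

From (11.0, 6.0) to (11.6, 6.9), the yellow capsule covered √(0.6² + 0.9²) ≈ 1.1 units.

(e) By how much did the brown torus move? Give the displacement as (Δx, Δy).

(1.7, 0.8)

The brown torus was at about (1.6, 7.0) and moved to about (3.3, 7.8).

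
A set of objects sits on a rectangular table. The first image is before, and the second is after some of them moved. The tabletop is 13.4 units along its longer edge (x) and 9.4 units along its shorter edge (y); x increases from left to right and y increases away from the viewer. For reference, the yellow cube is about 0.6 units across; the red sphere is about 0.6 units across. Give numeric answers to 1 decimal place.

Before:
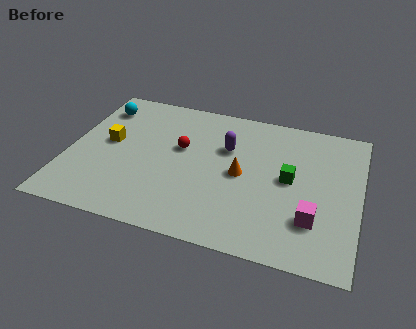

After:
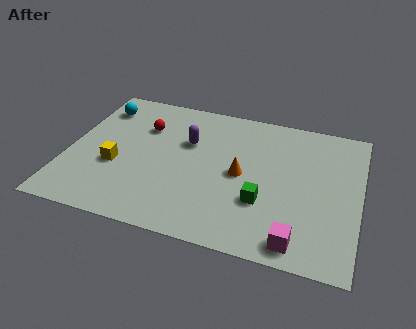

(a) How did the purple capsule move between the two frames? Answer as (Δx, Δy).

(-1.8, -0.1)

The purple capsule started near (7.2, 6.2) and ended near (5.4, 6.1).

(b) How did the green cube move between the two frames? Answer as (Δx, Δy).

(-1.1, -1.8)

From the two frames, the green cube sits at roughly (10.2, 4.9) before and (9.1, 3.1) after.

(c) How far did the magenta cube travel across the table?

1.6

The magenta cube was near (11.4, 2.6) before and (10.8, 1.1) after, so it travelled √(0.6² + 1.5²) ≈ 1.6 units.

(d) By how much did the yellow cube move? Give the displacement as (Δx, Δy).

(0.5, -1.5)

The yellow cube was at about (1.8, 5.1) and moved to about (2.3, 3.6).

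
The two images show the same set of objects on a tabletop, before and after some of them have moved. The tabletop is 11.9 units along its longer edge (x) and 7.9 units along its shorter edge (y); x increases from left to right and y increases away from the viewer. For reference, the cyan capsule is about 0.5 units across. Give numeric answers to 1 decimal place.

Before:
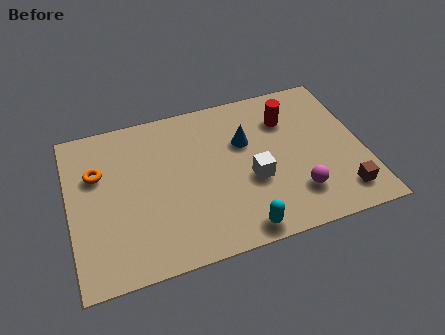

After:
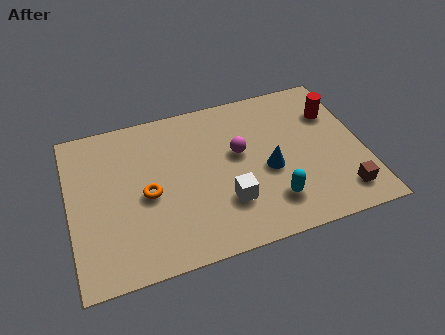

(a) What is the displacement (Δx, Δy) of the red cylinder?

(1.9, -0.2)

The red cylinder started near (9.0, 5.8) and ended near (10.9, 5.6).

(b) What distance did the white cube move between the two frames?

1.4

From (7.3, 3.1) to (6.2, 2.3), the white cube covered √(1.1² + 0.8²) ≈ 1.4 units.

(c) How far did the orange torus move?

2.5

The orange torus moved from about (1.2, 5.2) to (3.1, 3.6), a distance of √(1.9² + 1.6²) ≈ 2.5.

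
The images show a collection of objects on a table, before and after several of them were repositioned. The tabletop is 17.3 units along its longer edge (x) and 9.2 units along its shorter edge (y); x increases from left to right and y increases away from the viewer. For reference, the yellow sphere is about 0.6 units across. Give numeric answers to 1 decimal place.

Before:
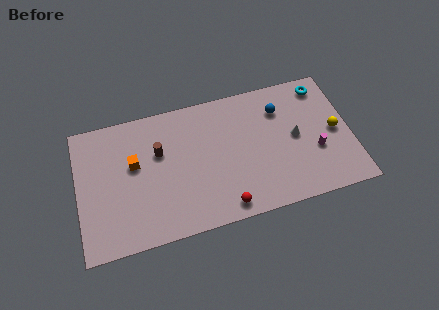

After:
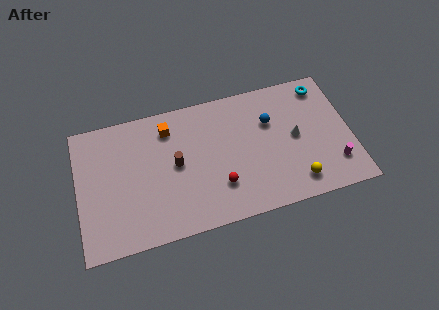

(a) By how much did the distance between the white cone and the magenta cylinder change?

+1.6

The distance was about 1.8 in the first image and 3.4 in the second, so they moved 1.6 units further apart.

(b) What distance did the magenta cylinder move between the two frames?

1.6

From (15.0, 3.4) to (16.1, 2.2), the magenta cylinder covered √(1.1² + 1.2²) ≈ 1.6 units.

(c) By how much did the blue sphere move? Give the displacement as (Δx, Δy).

(-0.7, -0.7)

From the two frames, the blue sphere sits at roughly (13.0, 6.9) before and (12.3, 6.2) after.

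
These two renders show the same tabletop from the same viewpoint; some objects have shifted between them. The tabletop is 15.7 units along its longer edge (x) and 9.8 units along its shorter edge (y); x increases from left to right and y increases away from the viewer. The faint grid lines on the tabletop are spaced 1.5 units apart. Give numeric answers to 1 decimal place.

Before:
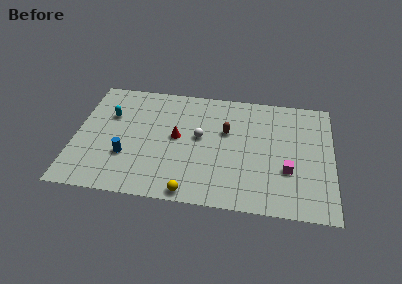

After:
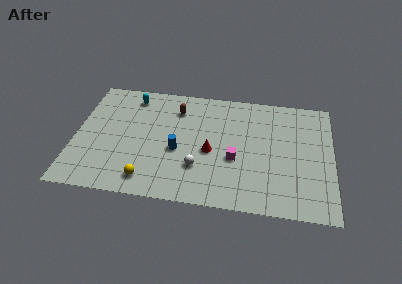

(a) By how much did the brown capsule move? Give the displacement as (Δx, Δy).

(-3.1, 1.5)

The brown capsule was at about (9.2, 6.1) and moved to about (6.1, 7.6).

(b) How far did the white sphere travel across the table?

2.5

From (7.6, 5.4) to (7.6, 2.9), the white sphere covered √(0.0² + 2.5²) ≈ 2.5 units.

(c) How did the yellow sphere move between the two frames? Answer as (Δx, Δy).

(-2.6, 0.7)

The yellow sphere started near (7.2, 0.8) and ended near (4.6, 1.5).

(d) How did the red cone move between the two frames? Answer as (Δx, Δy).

(2.1, -0.9)

From the two frames, the red cone sits at roughly (6.2, 5.2) before and (8.3, 4.3) after.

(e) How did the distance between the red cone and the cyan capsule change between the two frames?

+2.0

They were about 4.4 units apart before and 6.4 after — 2.0 units further apart.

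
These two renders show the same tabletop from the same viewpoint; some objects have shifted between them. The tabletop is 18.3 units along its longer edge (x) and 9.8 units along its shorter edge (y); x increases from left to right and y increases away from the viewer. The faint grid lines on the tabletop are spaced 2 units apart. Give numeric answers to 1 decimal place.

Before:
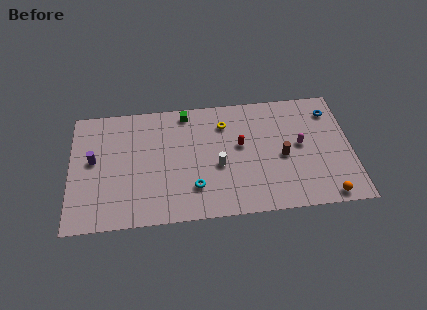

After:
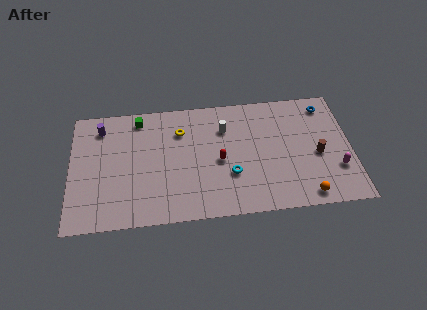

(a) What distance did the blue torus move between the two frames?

0.6

The blue torus was near (17.1, 7.8) before and (16.8, 8.3) after, so it travelled √(0.3² + 0.5²) ≈ 0.6 units.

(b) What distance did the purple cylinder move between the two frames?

2.6

From (1.5, 5.4) to (2.0, 8.0), the purple cylinder covered √(0.5² + 2.6²) ≈ 2.6 units.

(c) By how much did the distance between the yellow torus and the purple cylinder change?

-3.6

They were about 8.9 units apart before and 5.3 after — 3.6 units closer together.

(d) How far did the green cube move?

3.1

From (7.6, 8.7) to (4.5, 8.5), the green cube covered √(3.1² + 0.2²) ≈ 3.1 units.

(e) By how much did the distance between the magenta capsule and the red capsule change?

+3.8

They were about 3.9 units apart before and 7.7 after — 3.8 units further apart.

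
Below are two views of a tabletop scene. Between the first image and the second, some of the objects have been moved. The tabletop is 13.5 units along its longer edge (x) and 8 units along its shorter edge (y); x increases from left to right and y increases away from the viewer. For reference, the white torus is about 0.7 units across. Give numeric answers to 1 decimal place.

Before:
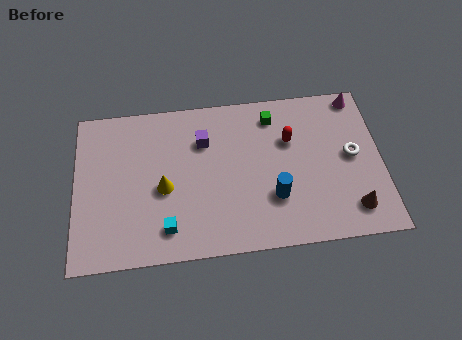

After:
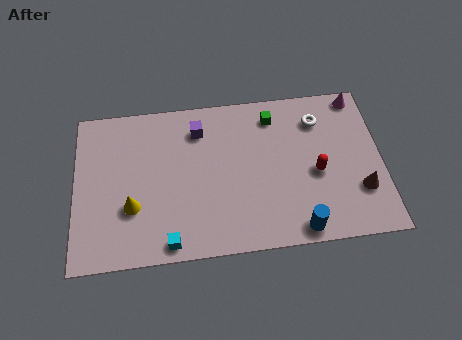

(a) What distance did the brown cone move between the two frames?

1.0

The brown cone was near (12.1, 1.5) before and (12.5, 2.4) after, so it travelled √(0.4² + 0.9²) ≈ 1.0 units.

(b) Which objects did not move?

the magenta cone and the green cube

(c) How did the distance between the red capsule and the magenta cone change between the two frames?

+0.6

They were about 3.6 units apart before and 4.2 after — 0.6 units further apart.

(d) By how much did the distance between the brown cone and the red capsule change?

-2.4

The distance was about 4.6 in the first image and 2.2 in the second, so they moved 2.4 units closer together.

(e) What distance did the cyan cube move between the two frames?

0.7

The cyan cube moved from about (4.0, 1.5) to (4.1, 0.8), a distance of √(0.1² + 0.7²) ≈ 0.7.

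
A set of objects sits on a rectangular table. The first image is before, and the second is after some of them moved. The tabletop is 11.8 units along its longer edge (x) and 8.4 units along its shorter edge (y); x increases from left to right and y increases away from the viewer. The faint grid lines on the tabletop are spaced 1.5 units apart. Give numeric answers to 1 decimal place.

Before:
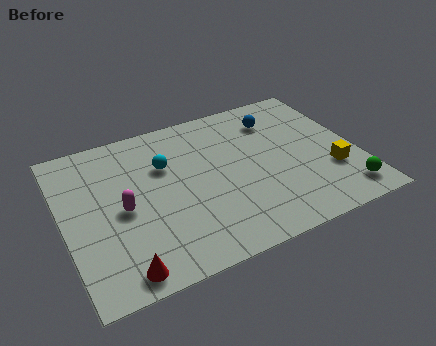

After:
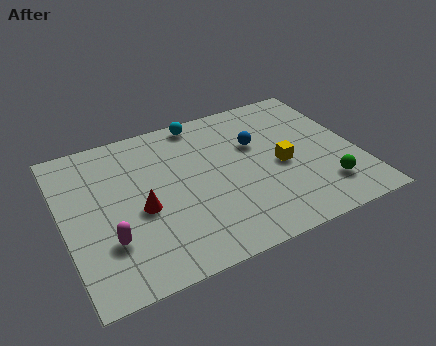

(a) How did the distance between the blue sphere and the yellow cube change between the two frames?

-2.4

The distance was about 4.2 in the first image and 1.8 in the second, so they moved 2.4 units closer together.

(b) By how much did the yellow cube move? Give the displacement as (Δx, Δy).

(-1.9, 1.1)

The yellow cube was at about (10.6, 2.7) and moved to about (8.7, 3.8).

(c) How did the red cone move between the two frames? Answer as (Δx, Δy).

(1.1, 2.7)

The red cone was at about (1.9, 0.9) and moved to about (3.0, 3.6).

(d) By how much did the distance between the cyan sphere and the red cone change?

-0.3

The distance was about 5.2 in the first image and 4.9 in the second, so they moved 0.3 units closer together.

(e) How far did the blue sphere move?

1.5

The blue sphere moved from about (8.9, 6.5) to (7.9, 5.4), a distance of √(1.0² + 1.1²) ≈ 1.5.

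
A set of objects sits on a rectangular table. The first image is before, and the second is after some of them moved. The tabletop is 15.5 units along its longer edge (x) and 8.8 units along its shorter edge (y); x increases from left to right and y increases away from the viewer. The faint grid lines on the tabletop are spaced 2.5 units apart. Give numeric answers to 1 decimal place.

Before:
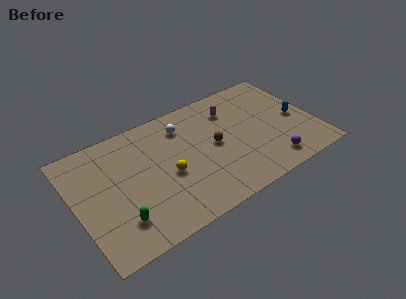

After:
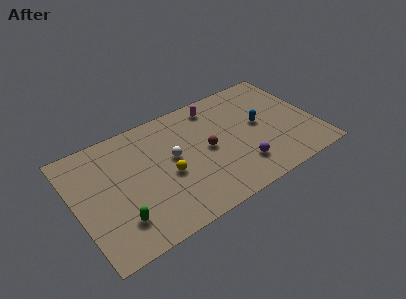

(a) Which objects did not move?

the yellow sphere and the green capsule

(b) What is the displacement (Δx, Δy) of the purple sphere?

(-1.9, 0.7)

The purple sphere was at about (12.2, 1.4) and moved to about (10.3, 2.1).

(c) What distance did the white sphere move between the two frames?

2.2

The white sphere was near (7.3, 6.9) before and (6.3, 4.9) after, so it travelled √(1.0² + 2.0²) ≈ 2.2 units.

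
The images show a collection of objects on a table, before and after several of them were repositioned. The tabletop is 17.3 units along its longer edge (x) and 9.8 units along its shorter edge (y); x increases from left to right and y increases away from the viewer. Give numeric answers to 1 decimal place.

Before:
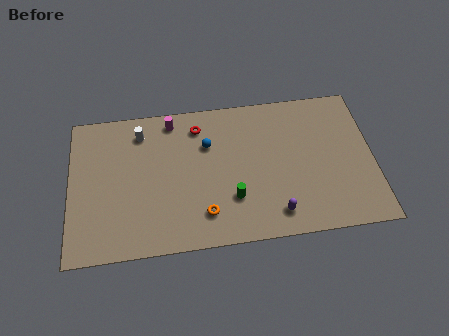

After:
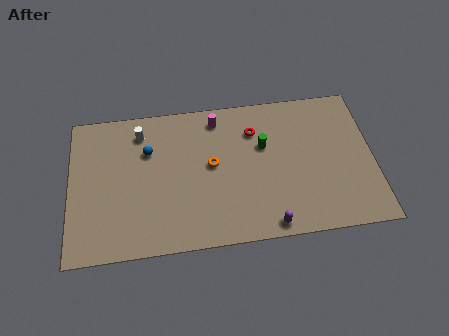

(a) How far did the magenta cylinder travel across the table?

2.6

From (5.9, 8.6) to (8.5, 8.4), the magenta cylinder covered √(2.6² + 0.2²) ≈ 2.6 units.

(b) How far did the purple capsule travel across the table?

0.8

The purple capsule moved from about (11.6, 1.6) to (11.2, 0.9), a distance of √(0.4² + 0.7²) ≈ 0.8.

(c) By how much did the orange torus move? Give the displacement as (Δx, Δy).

(0.5, 3.2)

The orange torus started near (7.6, 2.1) and ended near (8.1, 5.3).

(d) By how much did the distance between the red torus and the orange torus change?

-2.7

Before: roughly 5.9 units apart; after: 3.2. That's 2.7 units closer together.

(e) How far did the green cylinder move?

3.8

From (9.2, 2.9) to (11.1, 6.2), the green cylinder covered √(1.9² + 3.3²) ≈ 3.8 units.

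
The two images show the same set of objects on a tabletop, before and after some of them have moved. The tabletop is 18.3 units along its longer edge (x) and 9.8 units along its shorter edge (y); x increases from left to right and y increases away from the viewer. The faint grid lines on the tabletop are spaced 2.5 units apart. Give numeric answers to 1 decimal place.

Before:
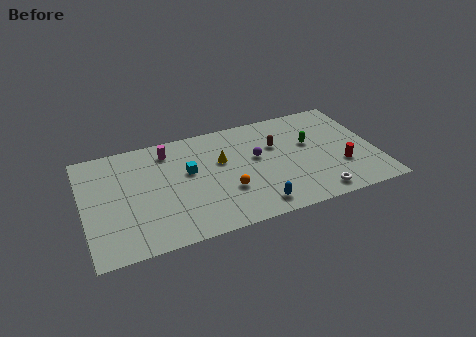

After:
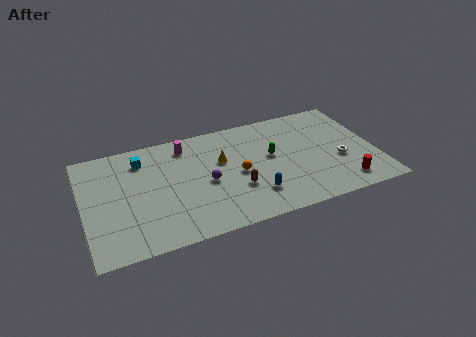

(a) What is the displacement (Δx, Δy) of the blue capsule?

(0.0, 1.0)

The blue capsule was at about (10.4, 1.4) and moved to about (10.4, 2.4).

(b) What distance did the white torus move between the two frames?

3.2

The white torus was near (14.2, 1.2) before and (16.0, 3.8) after, so it travelled √(1.8² + 2.6²) ≈ 3.2 units.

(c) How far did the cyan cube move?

3.4

From (6.6, 5.8) to (3.8, 7.8), the cyan cube covered √(2.8² + 2.0²) ≈ 3.4 units.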